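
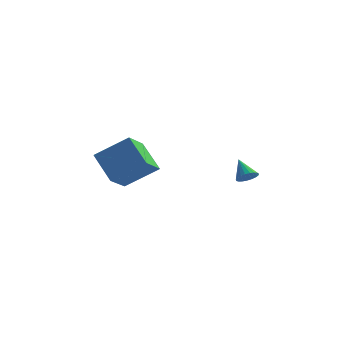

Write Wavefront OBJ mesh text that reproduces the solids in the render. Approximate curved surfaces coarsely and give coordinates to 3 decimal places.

v 2.328 -1.404 2.131
v 2.563 -1.739 2.527
v 1.692 -0.836 2.989
v 2.716 -1.558 2.519
v 2.8 -1.349 2.444
v 2.804 -1.151 2.315
v 2.725 -0.996 2.154
v 2.577 -0.912 1.989
v 2.386 -0.913 1.848
v 2.185 -0.999 1.756
v 2.009 -1.155 1.73
v 1.888 -1.354 1.772
v 1.842 -1.562 1.876
v 1.881 -1.743 2.025
v 1.997 -1.865 2.192
v 2.17 -1.907 2.348
v 2.371 -1.863 2.466
v -4.974 -0.767 2.026
v -5.063 -2.253 2.887
v -3.392 -0.194 3.179
v -3.481 -1.68 4.04
v -3.779 -1.56 0.78
v -3.868 -3.046 1.641
v -2.197 -0.987 1.933
v -2.286 -2.473 2.794
f 2 1 4
f 2 4 3
f 4 1 5
f 4 5 3
f 5 1 6
f 5 6 3
f 6 1 7
f 6 7 3
f 7 1 8
f 7 8 3
f 8 1 9
f 8 9 3
f 9 1 10
f 9 10 3
f 10 1 11
f 10 11 3
f 11 1 12
f 11 12 3
f 12 1 13
f 12 13 3
f 13 1 14
f 13 14 3
f 14 1 15
f 14 15 3
f 15 1 16
f 15 16 3
f 16 1 17
f 16 17 3
f 17 1 2
f 17 2 3
f 19 21 18
f 22 19 18
f 18 21 20
f 20 22 18
f 19 25 21
f 23 19 22
f 23 25 19
f 21 25 20
f 24 22 20
f 20 25 24
f 24 23 22
f 25 23 24



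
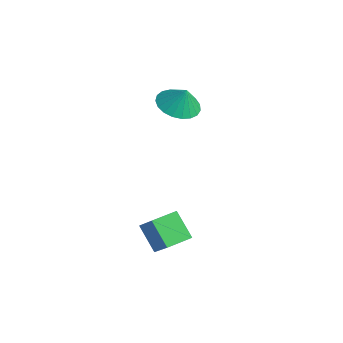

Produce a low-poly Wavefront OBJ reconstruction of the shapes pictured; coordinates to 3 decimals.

v 1.521 -3.673 -0.495
v 2.658 -3.75 0.614
v 1.486 -2.559 -0.382
v 2.623 -2.636 0.727
v 2.477 -3.544 -1.467
v 3.614 -3.621 -0.358
v 2.442 -2.43 -1.354
v 3.579 -2.507 -0.245
v -2.113 0.169 3.12
v -1.588 0.916 2.792
v -1.747 0.351 4.12
v -1.937 1.094 2.888
v -2.317 1.113 3.023
v -2.661 0.968 3.176
v -2.91 0.685 3.319
v -3.022 0.313 3.427
v -2.977 -0.084 3.483
v -2.782 -0.437 3.475
v -2.472 -0.685 3.407
v -2.099 -0.786 3.288
v -1.73 -0.721 3.141
v -1.426 -0.503 2.99
v -1.241 -0.168 2.862
v -1.207 0.225 2.778
v -1.33 0.609 2.753
f 2 4 1
f 5 2 1
f 1 4 3
f 3 5 1
f 2 8 4
f 6 2 5
f 6 8 2
f 4 8 3
f 7 5 3
f 3 8 7
f 7 6 5
f 8 6 7
f 10 9 12
f 10 12 11
f 12 9 13
f 12 13 11
f 13 9 14
f 13 14 11
f 14 9 15
f 14 15 11
f 15 9 16
f 15 16 11
f 16 9 17
f 16 17 11
f 17 9 18
f 17 18 11
f 18 9 19
f 18 19 11
f 19 9 20
f 19 20 11
f 20 9 21
f 20 21 11
f 21 9 22
f 21 22 11
f 22 9 23
f 22 23 11
f 23 9 24
f 23 24 11
f 24 9 25
f 24 25 11
f 25 9 10
f 25 10 11



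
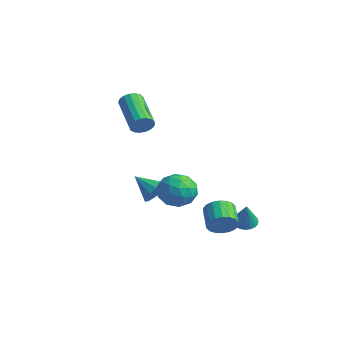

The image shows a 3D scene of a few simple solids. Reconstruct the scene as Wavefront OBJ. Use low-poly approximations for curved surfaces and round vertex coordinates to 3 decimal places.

v -2.35 -0.174 1.289
v -2.026 0.17 1.721
v -3.906 0.858 2.583
v -4.23 0.514 2.151
v -2.063 0.363 1.486
v -3.943 1.051 2.348
v -2.166 0.433 1.206
v -4.046 1.121 2.068
v -2.31 0.364 0.945
v -4.191 1.053 1.807
v -2.464 0.172 0.763
v -4.345 0.86 1.625
v -2.592 -0.099 0.701
v -4.472 0.589 1.563
v -2.664 -0.388 0.774
v -4.544 0.3 1.636
v -2.664 -0.628 0.965
v -4.545 0.061 1.827
v -2.593 -0.763 1.23
v -4.473 -0.075 2.092
v -2.465 -0.764 1.508
v -4.345 -0.076 2.371
v -2.311 -0.63 1.737
v -4.192 0.058 2.599
v -2.166 -0.391 1.862
v -4.047 0.297 2.725
v -2.063 -0.102 1.857
v -3.944 0.586 2.719
v 1.851 2.862 -4.496
v 2.428 2.756 -4.754
v 2.389 2.498 -3.144
v 2.444 2.999 -4.695
v 2.37 3.22 -4.606
v 2.217 3.387 -4.5
v 2.009 3.474 -4.394
v 1.776 3.468 -4.303
v 1.555 3.369 -4.242
v 1.379 3.194 -4.219
v 1.275 2.967 -4.239
v 1.258 2.725 -4.297
v 1.332 2.504 -4.386
v 1.485 2.337 -4.492
v 1.694 2.25 -4.598
v 1.926 2.256 -4.689
v 2.147 2.355 -4.75
v 2.323 2.53 -4.773
v 1.588 -1.101 -1.393
v 2.088 -0.625 -0.642
v 2.452 -2.475 -1.098
v 2.952 -1.999 -0.347
v 1.962 -2.221 -0.241
v 1.428 -1.371 -0.423
v 3.112 -1.729 -1.317
v 2.578 -0.879 -1.499
v 3.03 -1.013 -0.595
v 2.319 -1.317 0.07
v 2.221 -1.783 -1.81
v 1.51 -2.087 -1.145
v 1.762 -0.742 -1.044
v 2.778 -2.358 -0.696
v 2.196 -2.488 -0.634
v 2.49 -2.208 -0.192
v 1.374 -1.181 -0.915
v 1.668 -0.901 -0.473
v 1.594 -1.839 -0.237
v 2.872 -2.199 -1.267
v 3.166 -1.919 -0.825
v 2.05 -0.892 -1.548
v 2.344 -0.612 -1.106
v 2.946 -1.261 -1.503
v 2.609 -0.691 -0.574
v 3.117 -1.499 -0.401
v 3.211 -1.339 -0.971
v 2.897 -0.84 -1.078
v 2.191 -0.869 -0.183
v 2.699 -1.677 -0.01
v 2.118 -1.807 0.053
v 1.804 -1.308 -0.055
v 2.745 -1.098 -0.156
v 1.841 -1.423 -1.73
v 2.349 -2.231 -1.557
v 2.736 -1.792 -1.685
v 2.422 -1.293 -1.793
v 1.423 -1.601 -1.339
v 1.931 -2.409 -1.166
v 1.643 -2.26 -0.662
v 1.329 -1.761 -0.769
v 1.795 -2.002 -1.584
v 3.009 0.543 -3.522
v 3.412 0.652 -2.864
v 2.435 1.225 -2.359
v 2.031 1.117 -3.018
v 3.485 0.938 -3.047
v 2.508 1.511 -2.543
v 3.464 1.145 -3.325
v 2.487 1.718 -2.82
v 3.352 1.234 -3.641
v 2.375 1.807 -3.137
v 3.172 1.185 -3.934
v 2.195 1.758 -3.43
v 2.96 1.01 -4.146
v 1.983 1.583 -3.641
v 2.758 0.742 -4.234
v 1.781 1.315 -3.729
v 2.605 0.435 -4.181
v 1.628 1.008 -3.676
v 2.532 0.149 -3.997
v 1.555 0.722 -3.493
v 2.553 -0.058 -3.72
v 1.576 0.515 -3.215
v 2.665 -0.147 -3.403
v 1.688 0.426 -2.899
v 2.845 -0.098 -3.11
v 1.868 0.475 -2.606
v 3.057 0.077 -2.899
v 2.08 0.65 -2.394
v 3.259 0.345 -2.811
v 2.282 0.918 -2.306
v -0.111 -1.002 -2.133
v 0.332 -1.288 -1.572
v -1.289 -1.398 -1.407
v 0.241 -0.832 -1.47
v 0.016 -0.441 -1.621
v -0.257 -0.264 -1.968
v -0.475 -0.369 -2.378
v -0.553 -0.715 -2.695
v -0.463 -1.171 -2.797
v -0.238 -1.562 -2.645
v 0.036 -1.739 -2.298
v 0.253 -1.634 -1.888
f 2 1 5
f 2 5 3
f 3 5 6
f 3 6 4
f 5 1 7
f 5 7 6
f 6 7 8
f 6 8 4
f 7 1 9
f 7 9 8
f 8 9 10
f 8 10 4
f 9 1 11
f 9 11 10
f 10 11 12
f 10 12 4
f 11 1 13
f 11 13 12
f 12 13 14
f 12 14 4
f 13 1 15
f 13 15 14
f 14 15 16
f 14 16 4
f 15 1 17
f 15 17 16
f 16 17 18
f 16 18 4
f 17 1 19
f 17 19 18
f 18 19 20
f 18 20 4
f 19 1 21
f 19 21 20
f 20 21 22
f 20 22 4
f 21 1 23
f 21 23 22
f 22 23 24
f 22 24 4
f 23 1 25
f 23 25 24
f 24 25 26
f 24 26 4
f 25 1 27
f 25 27 26
f 26 27 28
f 26 28 4
f 27 1 2
f 27 2 28
f 28 2 3
f 28 3 4
f 30 29 32
f 30 32 31
f 32 29 33
f 32 33 31
f 33 29 34
f 33 34 31
f 34 29 35
f 34 35 31
f 35 29 36
f 35 36 31
f 36 29 37
f 36 37 31
f 37 29 38
f 37 38 31
f 38 29 39
f 38 39 31
f 39 29 40
f 39 40 31
f 40 29 41
f 40 41 31
f 41 29 42
f 41 42 31
f 42 29 43
f 42 43 31
f 43 29 44
f 43 44 31
f 44 29 45
f 44 45 31
f 45 29 46
f 45 46 31
f 46 29 30
f 46 30 31
f 47 84 63
f 84 58 87
f 63 87 52
f 84 87 63
f 47 63 59
f 63 52 64
f 59 64 48
f 63 64 59
f 47 59 68
f 59 48 69
f 68 69 54
f 59 69 68
f 47 68 80
f 68 54 83
f 80 83 57
f 68 83 80
f 47 80 84
f 80 57 88
f 84 88 58
f 80 88 84
f 48 64 75
f 64 52 78
f 75 78 56
f 64 78 75
f 52 87 65
f 87 58 86
f 65 86 51
f 87 86 65
f 58 88 85
f 88 57 81
f 85 81 49
f 88 81 85
f 57 83 82
f 83 54 70
f 82 70 53
f 83 70 82
f 54 69 74
f 69 48 71
f 74 71 55
f 69 71 74
f 50 76 62
f 76 56 77
f 62 77 51
f 76 77 62
f 50 62 60
f 62 51 61
f 60 61 49
f 62 61 60
f 50 60 67
f 60 49 66
f 67 66 53
f 60 66 67
f 50 67 72
f 67 53 73
f 72 73 55
f 67 73 72
f 50 72 76
f 72 55 79
f 76 79 56
f 72 79 76
f 51 77 65
f 77 56 78
f 65 78 52
f 77 78 65
f 49 61 85
f 61 51 86
f 85 86 58
f 61 86 85
f 53 66 82
f 66 49 81
f 82 81 57
f 66 81 82
f 55 73 74
f 73 53 70
f 74 70 54
f 73 70 74
f 56 79 75
f 79 55 71
f 75 71 48
f 79 71 75
f 90 89 93
f 90 93 91
f 91 93 94
f 91 94 92
f 93 89 95
f 93 95 94
f 94 95 96
f 94 96 92
f 95 89 97
f 95 97 96
f 96 97 98
f 96 98 92
f 97 89 99
f 97 99 98
f 98 99 100
f 98 100 92
f 99 89 101
f 99 101 100
f 100 101 102
f 100 102 92
f 101 89 103
f 101 103 102
f 102 103 104
f 102 104 92
f 103 89 105
f 103 105 104
f 104 105 106
f 104 106 92
f 105 89 107
f 105 107 106
f 106 107 108
f 106 108 92
f 107 89 109
f 107 109 108
f 108 109 110
f 108 110 92
f 109 89 111
f 109 111 110
f 110 111 112
f 110 112 92
f 111 89 113
f 111 113 112
f 112 113 114
f 112 114 92
f 113 89 115
f 113 115 114
f 114 115 116
f 114 116 92
f 115 89 117
f 115 117 116
f 116 117 118
f 116 118 92
f 117 89 90
f 117 90 118
f 118 90 91
f 118 91 92
f 120 119 122
f 120 122 121
f 122 119 123
f 122 123 121
f 123 119 124
f 123 124 121
f 124 119 125
f 124 125 121
f 125 119 126
f 125 126 121
f 126 119 127
f 126 127 121
f 127 119 128
f 127 128 121
f 128 119 129
f 128 129 121
f 129 119 130
f 129 130 121
f 130 119 120
f 130 120 121



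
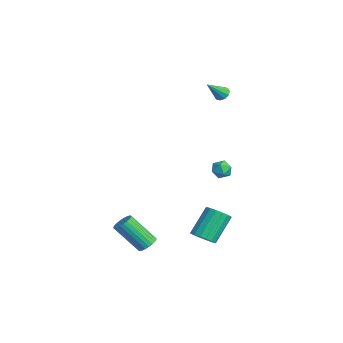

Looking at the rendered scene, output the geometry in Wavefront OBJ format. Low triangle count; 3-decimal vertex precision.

v -3.385 3.834 3.274
v -3.119 4.202 3.548
v -3.015 2.786 4.326
v -3.428 4.2 3.655
v -3.721 4.059 3.617
v -3.886 3.831 3.448
v -3.859 3.605 3.213
v -3.651 3.466 3.001
v -3.341 3.468 2.894
v -3.048 3.609 2.932
v -2.884 3.837 3.101
v -2.911 4.063 3.336
v 3.742 1.812 0.612
v 4.033 1.339 0.955
v 2.807 1.521 1.005
v 3.098 1.048 1.348
v 3.197 1.673 1.505
v 3.775 1.853 1.262
v 3.065 1.007 0.698
v 3.643 1.187 0.455
v 3.614 0.842 1.008
v 3.696 1.254 1.506
v 3.144 1.606 0.454
v 3.226 2.018 0.952
v 2.908 -2.582 -4.449
v 3.44 -2.473 -4.129
v 2.724 -3.67 -2.532
v 2.192 -3.778 -2.851
v 3.299 -2.287 -4.052
v 2.583 -3.483 -2.455
v 3.099 -2.145 -4.036
v 2.383 -3.342 -2.439
v 2.869 -2.07 -4.083
v 2.154 -3.267 -2.486
v 2.646 -2.073 -4.185
v 1.93 -3.269 -2.588
v 2.462 -2.153 -4.327
v 1.747 -3.35 -2.73
v 2.346 -2.299 -4.488
v 1.631 -3.495 -2.891
v 2.316 -2.487 -4.643
v 1.6 -3.684 -3.046
v 2.376 -2.69 -4.768
v 1.66 -3.887 -3.171
v 2.517 -2.877 -4.845
v 1.801 -4.073 -3.248
v 2.717 -3.018 -4.861
v 2.001 -4.215 -3.264
v 2.946 -3.093 -4.814
v 2.231 -4.29 -3.217
v 3.17 -3.091 -4.712
v 2.454 -4.287 -3.115
v 3.353 -3.01 -4.57
v 2.638 -4.207 -2.973
v 3.469 -2.865 -4.409
v 2.754 -4.061 -2.812
v 3.5 -2.676 -4.254
v 2.784 -3.873 -2.657
v 3.097 0.508 -4.411
v 3.607 0.177 -3.923
v 2.933 1.32 -2.441
v 2.423 1.652 -2.929
v 3.794 0.468 -4.063
v 3.119 1.611 -2.58
v 3.821 0.769 -4.283
v 3.147 1.912 -2.8
v 3.683 1.01 -4.532
v 3.008 2.153 -3.049
v 3.41 1.136 -4.753
v 2.735 2.279 -3.27
v 3.066 1.119 -4.896
v 2.391 2.262 -3.414
v 2.729 0.961 -4.928
v 2.054 2.104 -3.446
v 2.476 0.7 -4.842
v 1.801 1.843 -3.359
v 2.366 0.395 -4.657
v 1.691 1.538 -3.174
v 2.423 0.116 -4.416
v 1.748 1.259 -2.933
v 2.635 -0.073 -4.173
v 1.96 1.07 -2.691
v 2.953 -0.129 -3.986
v 2.278 1.014 -2.503
v 3.304 -0.039 -3.895
v 2.629 1.104 -2.413
f 2 1 4
f 2 4 3
f 4 1 5
f 4 5 3
f 5 1 6
f 5 6 3
f 6 1 7
f 6 7 3
f 7 1 8
f 7 8 3
f 8 1 9
f 8 9 3
f 9 1 10
f 9 10 3
f 10 1 11
f 10 11 3
f 11 1 12
f 11 12 3
f 12 1 2
f 12 2 3
f 13 24 18
f 13 18 14
f 13 14 20
f 13 20 23
f 13 23 24
f 14 18 22
f 18 24 17
f 24 23 15
f 23 20 19
f 20 14 21
f 16 22 17
f 16 17 15
f 16 15 19
f 16 19 21
f 16 21 22
f 17 22 18
f 15 17 24
f 19 15 23
f 21 19 20
f 22 21 14
f 26 25 29
f 26 29 27
f 27 29 30
f 27 30 28
f 29 25 31
f 29 31 30
f 30 31 32
f 30 32 28
f 31 25 33
f 31 33 32
f 32 33 34
f 32 34 28
f 33 25 35
f 33 35 34
f 34 35 36
f 34 36 28
f 35 25 37
f 35 37 36
f 36 37 38
f 36 38 28
f 37 25 39
f 37 39 38
f 38 39 40
f 38 40 28
f 39 25 41
f 39 41 40
f 40 41 42
f 40 42 28
f 41 25 43
f 41 43 42
f 42 43 44
f 42 44 28
f 43 25 45
f 43 45 44
f 44 45 46
f 44 46 28
f 45 25 47
f 45 47 46
f 46 47 48
f 46 48 28
f 47 25 49
f 47 49 48
f 48 49 50
f 48 50 28
f 49 25 51
f 49 51 50
f 50 51 52
f 50 52 28
f 51 25 53
f 51 53 52
f 52 53 54
f 52 54 28
f 53 25 55
f 53 55 54
f 54 55 56
f 54 56 28
f 55 25 57
f 55 57 56
f 56 57 58
f 56 58 28
f 57 25 26
f 57 26 58
f 58 26 27
f 58 27 28
f 60 59 63
f 60 63 61
f 61 63 64
f 61 64 62
f 63 59 65
f 63 65 64
f 64 65 66
f 64 66 62
f 65 59 67
f 65 67 66
f 66 67 68
f 66 68 62
f 67 59 69
f 67 69 68
f 68 69 70
f 68 70 62
f 69 59 71
f 69 71 70
f 70 71 72
f 70 72 62
f 71 59 73
f 71 73 72
f 72 73 74
f 72 74 62
f 73 59 75
f 73 75 74
f 74 75 76
f 74 76 62
f 75 59 77
f 75 77 76
f 76 77 78
f 76 78 62
f 77 59 79
f 77 79 78
f 78 79 80
f 78 80 62
f 79 59 81
f 79 81 80
f 80 81 82
f 80 82 62
f 81 59 83
f 81 83 82
f 82 83 84
f 82 84 62
f 83 59 85
f 83 85 84
f 84 85 86
f 84 86 62
f 85 59 60
f 85 60 86
f 86 60 61
f 86 61 62



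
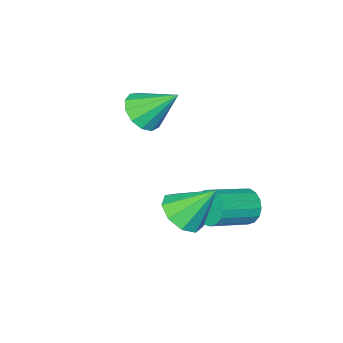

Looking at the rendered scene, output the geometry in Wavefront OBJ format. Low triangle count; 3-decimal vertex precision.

v -0.731 -0.586 -2.563
v -0.037 -0.964 -1.95
v -1.489 0.366 -1.117
v 0.185 -0.377 -2.22
v -0.021 0.113 -2.651
v -0.56 0.275 -3.041
v -1.178 0.035 -3.207
v -1.587 -0.497 -3.071
v -1.595 -1.07 -2.698
v -1.199 -1.417 -2.262
v -0.584 -1.375 -1.966
v -2.409 -4.567 -0.066
v -1.584 -4.623 0.422
v -3.091 -3.353 1.226
v -1.526 -4.216 0.07
v -1.748 -3.921 -0.325
v -2.18 -3.831 -0.638
v -2.685 -3.975 -0.769
v -3.102 -4.307 -0.677
v -3.299 -4.722 -0.391
v -3.213 -5.087 -0.002
v -2.872 -5.288 0.367
v -2.384 -5.26 0.598
v -1.904 -5.012 0.619
v -4.138 -0.663 -4.265
v -3.797 -0.264 -4.895
v -2.082 -0.578 -4.165
v -2.422 -0.977 -3.535
v -3.859 0.017 -4.628
v -2.143 -0.297 -3.898
v -3.985 0.143 -4.278
v -2.269 -0.172 -3.548
v -4.145 0.083 -3.925
v -2.43 -0.231 -3.195
v -4.305 -0.147 -3.65
v -2.589 -0.461 -2.92
v -4.425 -0.495 -3.515
v -2.71 -0.81 -2.786
v -4.48 -0.882 -3.553
v -2.765 -1.196 -2.824
v -4.457 -1.219 -3.753
v -2.742 -1.533 -3.024
v -4.36 -1.428 -4.071
v -2.645 -1.742 -3.342
v -4.212 -1.462 -4.433
v -2.497 -1.776 -3.704
v -4.047 -1.313 -4.756
v -2.332 -1.627 -4.027
v -3.903 -1.015 -4.967
v -2.188 -1.329 -4.238
v -3.813 -0.636 -5.017
v -2.098 -0.95 -4.288
f 2 1 4
f 2 4 3
f 4 1 5
f 4 5 3
f 5 1 6
f 5 6 3
f 6 1 7
f 6 7 3
f 7 1 8
f 7 8 3
f 8 1 9
f 8 9 3
f 9 1 10
f 9 10 3
f 10 1 11
f 10 11 3
f 11 1 2
f 11 2 3
f 13 12 15
f 13 15 14
f 15 12 16
f 15 16 14
f 16 12 17
f 16 17 14
f 17 12 18
f 17 18 14
f 18 12 19
f 18 19 14
f 19 12 20
f 19 20 14
f 20 12 21
f 20 21 14
f 21 12 22
f 21 22 14
f 22 12 23
f 22 23 14
f 23 12 24
f 23 24 14
f 24 12 13
f 24 13 14
f 26 25 29
f 26 29 27
f 27 29 30
f 27 30 28
f 29 25 31
f 29 31 30
f 30 31 32
f 30 32 28
f 31 25 33
f 31 33 32
f 32 33 34
f 32 34 28
f 33 25 35
f 33 35 34
f 34 35 36
f 34 36 28
f 35 25 37
f 35 37 36
f 36 37 38
f 36 38 28
f 37 25 39
f 37 39 38
f 38 39 40
f 38 40 28
f 39 25 41
f 39 41 40
f 40 41 42
f 40 42 28
f 41 25 43
f 41 43 42
f 42 43 44
f 42 44 28
f 43 25 45
f 43 45 44
f 44 45 46
f 44 46 28
f 45 25 47
f 45 47 46
f 46 47 48
f 46 48 28
f 47 25 49
f 47 49 48
f 48 49 50
f 48 50 28
f 49 25 51
f 49 51 50
f 50 51 52
f 50 52 28
f 51 25 26
f 51 26 52
f 52 26 27
f 52 27 28



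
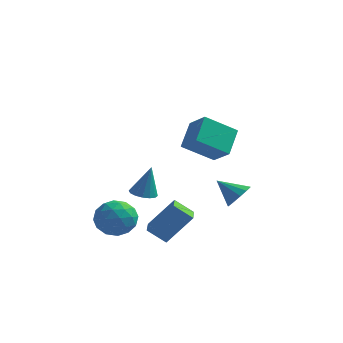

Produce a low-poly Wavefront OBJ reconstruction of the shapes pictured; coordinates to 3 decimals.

v 1.316 -2.357 -3.526
v 0.385 -2.591 -2.757
v 0.851 -1.103 -3.707
v -0.08 -1.336 -2.938
v 2.46 -1.704 -1.942
v 1.529 -1.937 -1.173
v 1.995 -0.449 -2.123
v 1.064 -0.683 -1.354
v 3.12 3.025 -2.267
v 3.646 3.16 -1.587
v 1.9 2.975 -1.313
v 3.506 3.603 -1.743
v 3.243 3.862 -2.066
v 2.941 3.856 -2.452
v 2.697 3.585 -2.78
v 2.586 3.137 -2.945
v 2.646 2.653 -2.894
v 2.856 2.287 -2.644
v 3.15 2.155 -2.275
v 3.434 2.3 -1.903
v 3.619 2.674 -1.646
v 3.049 -0.477 1.609
v 1.688 -1.405 2.654
v 2.995 0.835 2.704
v 1.635 -0.092 3.749
v 4.065 -1.088 2.391
v 2.705 -2.015 3.436
v 4.012 0.225 3.486
v 2.651 -0.703 4.531
v -1.782 2.069 -2.44
v -1.307 2.641 -2.601
v -1.398 2.271 -0.6
v -1.658 2.811 -2.547
v -2.041 2.783 -2.464
v -2.355 2.564 -2.375
v -2.515 2.212 -2.303
v -2.479 1.822 -2.267
v -2.256 1.498 -2.278
v -1.906 1.327 -2.333
v -1.522 1.355 -2.416
v -1.208 1.575 -2.505
v -1.048 1.927 -2.577
v -1.084 2.317 -2.612
v -1.258 -0.787 -3.404
v -0.621 -1.676 -2.94
v -2.819 -1.424 -2.48
v -2.182 -2.313 -2.016
v -1.981 -1.194 -1.67
v -1.016 -0.801 -2.24
v -2.424 -2.299 -3.18
v -1.459 -1.906 -3.75
v -1.341 -2.611 -2.801
v -1.068 -1.928 -1.868
v -2.372 -1.172 -3.552
v -2.099 -0.489 -2.619
v -0.802 -1.176 -3.253
v -2.638 -1.924 -2.167
v -2.52 -1.267 -1.963
v -2.145 -1.79 -1.691
v -1.035 -0.661 -2.842
v -0.66 -1.184 -2.569
v -1.46 -0.901 -1.823
v -2.78 -1.916 -2.851
v -2.405 -2.439 -2.578
v -1.295 -1.31 -3.729
v -0.92 -1.833 -3.457
v -1.98 -2.199 -3.597
v -0.851 -2.248 -2.899
v -1.769 -2.622 -2.356
v -1.911 -2.614 -3.04
v -1.344 -2.382 -3.375
v -0.691 -1.846 -2.35
v -1.608 -2.221 -1.807
v -1.49 -1.563 -1.604
v -0.923 -1.332 -1.939
v -1.114 -2.396 -2.269
v -1.832 -0.879 -3.613
v -2.749 -1.254 -3.07
v -2.517 -1.768 -3.481
v -1.95 -1.537 -3.816
v -1.671 -0.478 -3.064
v -2.589 -0.852 -2.521
v -2.096 -0.718 -2.045
v -1.529 -0.486 -2.38
v -2.326 -0.704 -3.151
f 2 4 1
f 5 2 1
f 1 4 3
f 3 5 1
f 2 8 4
f 6 2 5
f 6 8 2
f 4 8 3
f 7 5 3
f 3 8 7
f 7 6 5
f 8 6 7
f 10 9 12
f 10 12 11
f 12 9 13
f 12 13 11
f 13 9 14
f 13 14 11
f 14 9 15
f 14 15 11
f 15 9 16
f 15 16 11
f 16 9 17
f 16 17 11
f 17 9 18
f 17 18 11
f 18 9 19
f 18 19 11
f 19 9 20
f 19 20 11
f 20 9 21
f 20 21 11
f 21 9 10
f 21 10 11
f 23 25 22
f 26 23 22
f 22 25 24
f 24 26 22
f 23 29 25
f 27 23 26
f 27 29 23
f 25 29 24
f 28 26 24
f 24 29 28
f 28 27 26
f 29 27 28
f 31 30 33
f 31 33 32
f 33 30 34
f 33 34 32
f 34 30 35
f 34 35 32
f 35 30 36
f 35 36 32
f 36 30 37
f 36 37 32
f 37 30 38
f 37 38 32
f 38 30 39
f 38 39 32
f 39 30 40
f 39 40 32
f 40 30 41
f 40 41 32
f 41 30 42
f 41 42 32
f 42 30 43
f 42 43 32
f 43 30 31
f 43 31 32
f 44 81 60
f 81 55 84
f 60 84 49
f 81 84 60
f 44 60 56
f 60 49 61
f 56 61 45
f 60 61 56
f 44 56 65
f 56 45 66
f 65 66 51
f 56 66 65
f 44 65 77
f 65 51 80
f 77 80 54
f 65 80 77
f 44 77 81
f 77 54 85
f 81 85 55
f 77 85 81
f 45 61 72
f 61 49 75
f 72 75 53
f 61 75 72
f 49 84 62
f 84 55 83
f 62 83 48
f 84 83 62
f 55 85 82
f 85 54 78
f 82 78 46
f 85 78 82
f 54 80 79
f 80 51 67
f 79 67 50
f 80 67 79
f 51 66 71
f 66 45 68
f 71 68 52
f 66 68 71
f 47 73 59
f 73 53 74
f 59 74 48
f 73 74 59
f 47 59 57
f 59 48 58
f 57 58 46
f 59 58 57
f 47 57 64
f 57 46 63
f 64 63 50
f 57 63 64
f 47 64 69
f 64 50 70
f 69 70 52
f 64 70 69
f 47 69 73
f 69 52 76
f 73 76 53
f 69 76 73
f 48 74 62
f 74 53 75
f 62 75 49
f 74 75 62
f 46 58 82
f 58 48 83
f 82 83 55
f 58 83 82
f 50 63 79
f 63 46 78
f 79 78 54
f 63 78 79
f 52 70 71
f 70 50 67
f 71 67 51
f 70 67 71
f 53 76 72
f 76 52 68
f 72 68 45
f 76 68 72



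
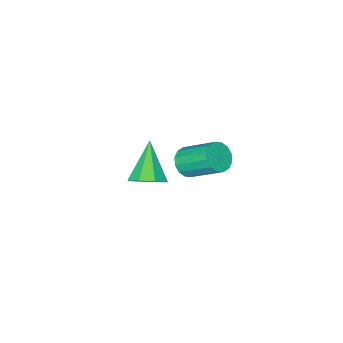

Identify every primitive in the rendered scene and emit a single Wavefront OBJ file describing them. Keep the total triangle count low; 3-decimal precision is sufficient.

v 3.992 1.464 1.11
v 4.469 1.261 1.565
v 4.025 2.593 2.625
v 3.548 2.796 2.17
v 4.639 1.489 1.349
v 4.195 2.822 2.409
v 4.635 1.711 1.069
v 4.191 3.043 2.129
v 4.459 1.866 0.8
v 4.015 3.199 1.86
v 4.158 1.914 0.614
v 3.713 3.246 1.674
v 3.812 1.841 0.561
v 3.368 3.173 1.621
v 3.515 1.667 0.655
v 3.071 2.999 1.715
v 3.345 1.438 0.871
v 2.901 2.771 1.931
v 3.349 1.217 1.151
v 2.905 2.549 2.211
v 3.525 1.061 1.42
v 3.081 2.394 2.48
v 3.827 1.014 1.606
v 3.382 2.346 2.666
v 4.172 1.087 1.659
v 3.728 2.419 2.719
v 3.215 -1.958 -3.33
v 3.658 -2.679 -3.571
v 2.225 -3.022 -1.97
v 3.968 -2.338 -3.08
v 3.836 -1.775 -2.735
v 3.34 -1.319 -2.739
v 2.771 -1.238 -3.09
v 2.461 -1.579 -3.581
v 2.593 -2.142 -3.926
v 3.089 -2.598 -3.921
f 2 1 5
f 2 5 3
f 3 5 6
f 3 6 4
f 5 1 7
f 5 7 6
f 6 7 8
f 6 8 4
f 7 1 9
f 7 9 8
f 8 9 10
f 8 10 4
f 9 1 11
f 9 11 10
f 10 11 12
f 10 12 4
f 11 1 13
f 11 13 12
f 12 13 14
f 12 14 4
f 13 1 15
f 13 15 14
f 14 15 16
f 14 16 4
f 15 1 17
f 15 17 16
f 16 17 18
f 16 18 4
f 17 1 19
f 17 19 18
f 18 19 20
f 18 20 4
f 19 1 21
f 19 21 20
f 20 21 22
f 20 22 4
f 21 1 23
f 21 23 22
f 22 23 24
f 22 24 4
f 23 1 25
f 23 25 24
f 24 25 26
f 24 26 4
f 25 1 2
f 25 2 26
f 26 2 3
f 26 3 4
f 28 27 30
f 28 30 29
f 30 27 31
f 30 31 29
f 31 27 32
f 31 32 29
f 32 27 33
f 32 33 29
f 33 27 34
f 33 34 29
f 34 27 35
f 34 35 29
f 35 27 36
f 35 36 29
f 36 27 28
f 36 28 29



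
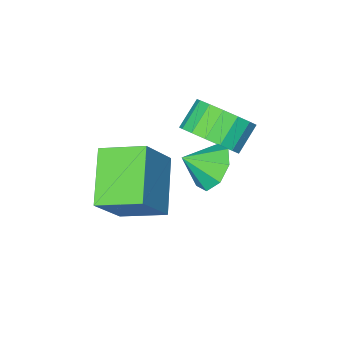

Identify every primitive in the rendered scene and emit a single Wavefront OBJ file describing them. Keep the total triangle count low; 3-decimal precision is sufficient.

v 1.628 2.336 0.091
v 2.253 2.37 0.779
v 1.498 2.158 1.476
v 0.872 2.124 0.789
v 2.107 2.789 0.747
v 1.351 2.577 1.445
v 1.851 3.104 0.565
v 1.095 2.893 1.263
v 1.543 3.243 0.275
v 0.788 3.032 0.973
v 1.256 3.175 -0.058
v 0.5 2.963 0.64
v 1.053 2.914 -0.356
v 0.297 2.703 0.342
v 0.982 2.521 -0.552
v 0.226 2.309 0.146
v 1.059 2.085 -0.601
v 0.304 1.874 0.097
v 1.266 1.707 -0.491
v 0.511 1.495 0.207
v 1.557 1.473 -0.248
v 0.801 1.261 0.45
v 1.863 1.436 0.073
v 1.107 1.225 0.771
v 2.116 1.606 0.398
v 1.36 1.394 1.096
v 2.256 1.943 0.653
v 1.501 1.731 1.35
v 1.893 0.909 -1.614
v 2.946 1.216 -0.264
v 2.899 2.149 -2.681
v 3.952 2.456 -1.33
v 2.768 -0.176 -2.05
v 3.821 0.131 -0.699
v 3.774 1.064 -3.116
v 4.827 1.371 -1.766
v 2.402 3.493 0.204
v 2.839 3.377 -0.444
v 3.158 3.147 0.776
v 2.915 3.929 -0.21
v 2.691 4.226 0.266
v 2.297 4.094 0.706
v 1.965 3.61 0.851
v 1.889 3.058 0.617
v 2.113 2.761 0.141
v 2.507 2.893 -0.299
f 2 1 5
f 2 5 3
f 3 5 6
f 3 6 4
f 5 1 7
f 5 7 6
f 6 7 8
f 6 8 4
f 7 1 9
f 7 9 8
f 8 9 10
f 8 10 4
f 9 1 11
f 9 11 10
f 10 11 12
f 10 12 4
f 11 1 13
f 11 13 12
f 12 13 14
f 12 14 4
f 13 1 15
f 13 15 14
f 14 15 16
f 14 16 4
f 15 1 17
f 15 17 16
f 16 17 18
f 16 18 4
f 17 1 19
f 17 19 18
f 18 19 20
f 18 20 4
f 19 1 21
f 19 21 20
f 20 21 22
f 20 22 4
f 21 1 23
f 21 23 22
f 22 23 24
f 22 24 4
f 23 1 25
f 23 25 24
f 24 25 26
f 24 26 4
f 25 1 27
f 25 27 26
f 26 27 28
f 26 28 4
f 27 1 2
f 27 2 28
f 28 2 3
f 28 3 4
f 30 32 29
f 33 30 29
f 29 32 31
f 31 33 29
f 30 36 32
f 34 30 33
f 34 36 30
f 32 36 31
f 35 33 31
f 31 36 35
f 35 34 33
f 36 34 35
f 38 37 40
f 38 40 39
f 40 37 41
f 40 41 39
f 41 37 42
f 41 42 39
f 42 37 43
f 42 43 39
f 43 37 44
f 43 44 39
f 44 37 45
f 44 45 39
f 45 37 46
f 45 46 39
f 46 37 38
f 46 38 39



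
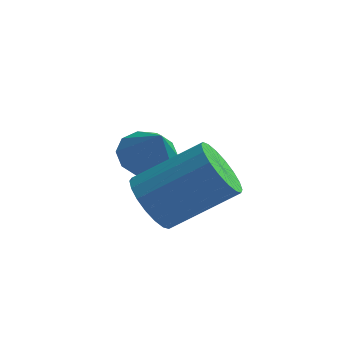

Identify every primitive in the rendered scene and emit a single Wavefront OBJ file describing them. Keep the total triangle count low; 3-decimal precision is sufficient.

v 0.343 3.524 -1.108
v 1.058 3.404 -1.512
v 0.897 2.936 0.048
v 1.078 3.865 -1.287
v 0.817 4.195 -0.994
v 0.375 4.269 -0.745
v -0.079 4.058 -0.634
v -0.372 3.643 -0.704
v -0.392 3.183 -0.929
v -0.131 2.852 -1.222
v 0.311 2.778 -1.471
v 0.765 2.989 -1.582
v 1.196 0.955 -1.128
v 1.709 0.312 -1.469
v 3.317 0.983 -0.313
v 2.804 1.625 0.028
v 1.765 0.613 -1.721
v 3.373 1.283 -0.565
v 1.709 0.981 -1.855
v 3.316 1.651 -0.7
v 1.55 1.344 -1.846
v 3.158 2.014 -0.69
v 1.322 1.63 -1.694
v 2.929 2.3 -0.538
v 1.069 1.782 -1.43
v 2.676 2.452 -0.274
v 0.841 1.771 -1.107
v 2.448 2.441 0.049
v 0.683 1.597 -0.787
v 2.291 2.268 0.369
v 0.627 1.297 -0.535
v 2.235 1.967 0.621
v 0.684 0.929 -0.4
v 2.291 1.599 0.755
v 0.842 0.566 -0.41
v 2.45 1.236 0.746
v 1.071 0.28 -0.562
v 2.678 0.95 0.594
v 1.324 0.128 -0.826
v 2.931 0.798 0.33
v 1.552 0.139 -1.149
v 3.159 0.809 0.007
f 2 1 4
f 2 4 3
f 4 1 5
f 4 5 3
f 5 1 6
f 5 6 3
f 6 1 7
f 6 7 3
f 7 1 8
f 7 8 3
f 8 1 9
f 8 9 3
f 9 1 10
f 9 10 3
f 10 1 11
f 10 11 3
f 11 1 12
f 11 12 3
f 12 1 2
f 12 2 3
f 14 13 17
f 14 17 15
f 15 17 18
f 15 18 16
f 17 13 19
f 17 19 18
f 18 19 20
f 18 20 16
f 19 13 21
f 19 21 20
f 20 21 22
f 20 22 16
f 21 13 23
f 21 23 22
f 22 23 24
f 22 24 16
f 23 13 25
f 23 25 24
f 24 25 26
f 24 26 16
f 25 13 27
f 25 27 26
f 26 27 28
f 26 28 16
f 27 13 29
f 27 29 28
f 28 29 30
f 28 30 16
f 29 13 31
f 29 31 30
f 30 31 32
f 30 32 16
f 31 13 33
f 31 33 32
f 32 33 34
f 32 34 16
f 33 13 35
f 33 35 34
f 34 35 36
f 34 36 16
f 35 13 37
f 35 37 36
f 36 37 38
f 36 38 16
f 37 13 39
f 37 39 38
f 38 39 40
f 38 40 16
f 39 13 41
f 39 41 40
f 40 41 42
f 40 42 16
f 41 13 14
f 41 14 42
f 42 14 15
f 42 15 16



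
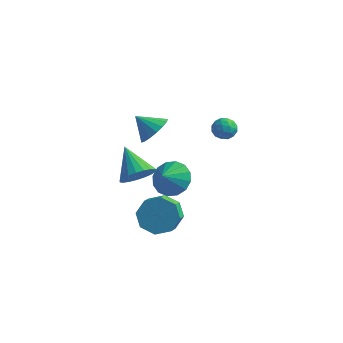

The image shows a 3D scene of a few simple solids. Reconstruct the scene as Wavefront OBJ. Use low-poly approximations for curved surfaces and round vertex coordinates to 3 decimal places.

v 1.187 1.932 -3.267
v 1.847 2.521 -2.648
v 2.093 1.558 -1.993
v 1.433 0.968 -2.613
v 1.07 2.514 -2.365
v 1.316 1.551 -1.711
v 0.362 2.166 -2.611
v 0.608 1.203 -1.957
v 0.137 1.681 -3.242
v 0.383 0.718 -2.587
v 0.527 1.342 -3.887
v 0.773 0.379 -3.232
v 1.304 1.349 -4.169
v 1.55 0.386 -3.515
v 2.012 1.697 -3.923
v 2.258 0.734 -3.269
v 2.237 2.182 -3.293
v 2.483 1.219 -2.638
v 0.632 4.216 -2.519
v 1.063 4.835 -1.773
v 0.488 3.404 -1.761
v 0.526 4.946 -1.757
v 0.017 4.861 -1.945
v -0.327 4.604 -2.287
v -0.413 4.242 -2.691
v -0.22 3.874 -3.048
v 0.202 3.597 -3.264
v 0.739 3.487 -3.28
v 1.248 3.571 -3.092
v 1.591 3.829 -2.751
v 1.678 4.19 -2.347
v 1.485 4.558 -1.989
v 4.091 3.444 2.969
v 4.436 2.908 2.831
v 3.504 2.892 3.649
v 3.849 2.356 3.511
v 4.126 2.847 3.838
v 4.489 3.189 3.417
v 3.451 2.611 3.063
v 3.814 2.953 2.642
v 4.04 2.394 2.889
v 4.458 2.539 3.368
v 3.482 3.261 3.112
v 3.9 3.406 3.591
v 4.315 3.225 2.84
v 3.625 2.575 3.64
v 3.788 2.864 3.832
v 3.991 2.549 3.751
v 4.346 3.39 3.185
v 4.549 3.075 3.104
v 4.367 3.038 3.696
v 3.391 2.725 3.376
v 3.594 2.41 3.295
v 3.949 3.251 2.729
v 4.152 2.936 2.648
v 3.573 2.762 2.784
v 4.285 2.607 2.793
v 3.94 2.283 3.193
v 3.706 2.433 2.929
v 3.919 2.634 2.682
v 4.531 2.693 3.075
v 4.185 2.368 3.475
v 4.349 2.657 3.667
v 4.562 2.858 3.42
v 4.298 2.39 3.109
v 3.755 3.432 3.005
v 3.409 3.107 3.405
v 3.378 2.942 3.06
v 3.591 3.143 2.813
v 4 3.517 3.287
v 3.655 3.193 3.687
v 4.021 3.166 3.798
v 4.234 3.367 3.551
v 3.642 3.41 3.371
v 0.345 2.908 1.92
v 0.922 2.626 2.592
v -0.625 2.832 2.72
v 0.92 3.069 2.632
v 0.787 3.476 2.51
v 0.552 3.752 2.252
v 0.27 3.835 1.918
v 0.005 3.706 1.584
v -0.182 3.394 1.327
v -0.249 2.971 1.207
v -0.179 2.533 1.249
v 0.011 2.182 1.445
v 0.277 1.997 1.75
v 0.559 2.02 2.094
v 0.792 2.247 2.398
v -0.173 2.165 -1.069
v 0.361 2.967 -1.181
v -1.367 3.115 0.029
v 0.102 2.996 -1.489
v -0.206 2.881 -1.723
v -0.507 2.642 -1.845
v -0.751 2.321 -1.832
v -0.895 1.973 -1.688
v -0.914 1.658 -1.436
v -0.805 1.431 -1.121
v -0.586 1.331 -0.797
v -0.296 1.375 -0.52
v 0.015 1.556 -0.338
v 0.294 1.842 -0.282
v 0.492 2.184 -0.363
v 0.575 2.523 -0.565
v 0.529 2.8 -0.855
f 2 1 5
f 2 5 3
f 3 5 6
f 3 6 4
f 5 1 7
f 5 7 6
f 6 7 8
f 6 8 4
f 7 1 9
f 7 9 8
f 8 9 10
f 8 10 4
f 9 1 11
f 9 11 10
f 10 11 12
f 10 12 4
f 11 1 13
f 11 13 12
f 12 13 14
f 12 14 4
f 13 1 15
f 13 15 14
f 14 15 16
f 14 16 4
f 15 1 17
f 15 17 16
f 16 17 18
f 16 18 4
f 17 1 2
f 17 2 18
f 18 2 3
f 18 3 4
f 20 19 22
f 20 22 21
f 22 19 23
f 22 23 21
f 23 19 24
f 23 24 21
f 24 19 25
f 24 25 21
f 25 19 26
f 25 26 21
f 26 19 27
f 26 27 21
f 27 19 28
f 27 28 21
f 28 19 29
f 28 29 21
f 29 19 30
f 29 30 21
f 30 19 31
f 30 31 21
f 31 19 32
f 31 32 21
f 32 19 20
f 32 20 21
f 33 70 49
f 70 44 73
f 49 73 38
f 70 73 49
f 33 49 45
f 49 38 50
f 45 50 34
f 49 50 45
f 33 45 54
f 45 34 55
f 54 55 40
f 45 55 54
f 33 54 66
f 54 40 69
f 66 69 43
f 54 69 66
f 33 66 70
f 66 43 74
f 70 74 44
f 66 74 70
f 34 50 61
f 50 38 64
f 61 64 42
f 50 64 61
f 38 73 51
f 73 44 72
f 51 72 37
f 73 72 51
f 44 74 71
f 74 43 67
f 71 67 35
f 74 67 71
f 43 69 68
f 69 40 56
f 68 56 39
f 69 56 68
f 40 55 60
f 55 34 57
f 60 57 41
f 55 57 60
f 36 62 48
f 62 42 63
f 48 63 37
f 62 63 48
f 36 48 46
f 48 37 47
f 46 47 35
f 48 47 46
f 36 46 53
f 46 35 52
f 53 52 39
f 46 52 53
f 36 53 58
f 53 39 59
f 58 59 41
f 53 59 58
f 36 58 62
f 58 41 65
f 62 65 42
f 58 65 62
f 37 63 51
f 63 42 64
f 51 64 38
f 63 64 51
f 35 47 71
f 47 37 72
f 71 72 44
f 47 72 71
f 39 52 68
f 52 35 67
f 68 67 43
f 52 67 68
f 41 59 60
f 59 39 56
f 60 56 40
f 59 56 60
f 42 65 61
f 65 41 57
f 61 57 34
f 65 57 61
f 76 75 78
f 76 78 77
f 78 75 79
f 78 79 77
f 79 75 80
f 79 80 77
f 80 75 81
f 80 81 77
f 81 75 82
f 81 82 77
f 82 75 83
f 82 83 77
f 83 75 84
f 83 84 77
f 84 75 85
f 84 85 77
f 85 75 86
f 85 86 77
f 86 75 87
f 86 87 77
f 87 75 88
f 87 88 77
f 88 75 89
f 88 89 77
f 89 75 76
f 89 76 77
f 91 90 93
f 91 93 92
f 93 90 94
f 93 94 92
f 94 90 95
f 94 95 92
f 95 90 96
f 95 96 92
f 96 90 97
f 96 97 92
f 97 90 98
f 97 98 92
f 98 90 99
f 98 99 92
f 99 90 100
f 99 100 92
f 100 90 101
f 100 101 92
f 101 90 102
f 101 102 92
f 102 90 103
f 102 103 92
f 103 90 104
f 103 104 92
f 104 90 105
f 104 105 92
f 105 90 106
f 105 106 92
f 106 90 91
f 106 91 92



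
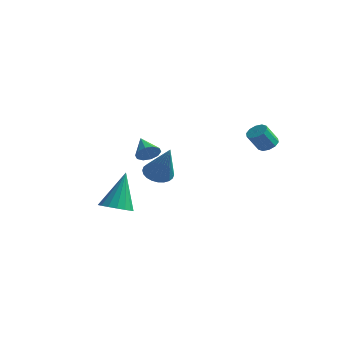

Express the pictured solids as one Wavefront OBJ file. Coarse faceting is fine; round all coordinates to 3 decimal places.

v -2.116 2.384 0.398
v -1.696 2.659 0.744
v -2.964 2.916 1.002
v -1.767 2.882 0.449
v -1.971 2.915 0.134
v -2.231 2.745 -0.081
v -2.446 2.437 -0.113
v -2.535 2.109 0.051
v -2.464 1.886 0.346
v -2.26 1.853 0.661
v -2.001 2.023 0.876
v -1.785 2.331 0.908
v 3.784 3.206 2.031
v 4.101 2.821 1.884
v 3.853 2.289 2.742
v 3.536 2.674 2.889
v 4.272 3.028 2.061
v 4.023 2.495 2.919
v 4.256 3.303 2.227
v 4.008 2.77 3.085
v 4.06 3.541 2.318
v 3.812 3.008 3.176
v 3.759 3.651 2.3
v 3.51 3.118 3.158
v 3.467 3.591 2.178
v 3.219 3.059 3.036
v 3.297 3.385 2.001
v 3.048 2.852 2.859
v 3.312 3.11 1.835
v 3.064 2.577 2.693
v 3.508 2.872 1.744
v 3.26 2.339 2.602
v 3.81 2.762 1.762
v 3.561 2.229 2.62
v -0.962 -1.396 -1.459
v -0.573 -0.765 -1.734
v -1.058 -0.544 0.359
v -0.937 -0.68 -1.793
v -1.306 -0.759 -1.775
v -1.597 -0.983 -1.686
v -1.742 -1.302 -1.544
v -1.709 -1.643 -1.383
v -1.504 -1.927 -1.239
v -1.175 -2.089 -1.146
v -0.798 -2.092 -1.125
v -0.458 -1.936 -1.18
v -0.234 -1.656 -1.299
v -0.176 -1.316 -1.455
v -0.299 -0.995 -1.612
v -1.377 2.152 -0.541
v -0.83 1.864 -0.928
v -0.363 1.708 1.221
v -0.746 2.136 -0.908
v -0.759 2.41 -0.831
v -0.865 2.645 -0.711
v -1.05 2.805 -0.564
v -1.284 2.865 -0.414
v -1.532 2.817 -0.283
v -1.757 2.668 -0.191
v -1.924 2.441 -0.153
v -2.007 2.169 -0.173
v -1.995 1.895 -0.25
v -1.888 1.66 -0.37
v -1.704 1.5 -0.517
v -1.47 1.439 -0.667
v -1.221 1.487 -0.798
v -0.996 1.636 -0.89
f 2 1 4
f 2 4 3
f 4 1 5
f 4 5 3
f 5 1 6
f 5 6 3
f 6 1 7
f 6 7 3
f 7 1 8
f 7 8 3
f 8 1 9
f 8 9 3
f 9 1 10
f 9 10 3
f 10 1 11
f 10 11 3
f 11 1 12
f 11 12 3
f 12 1 2
f 12 2 3
f 14 13 17
f 14 17 15
f 15 17 18
f 15 18 16
f 17 13 19
f 17 19 18
f 18 19 20
f 18 20 16
f 19 13 21
f 19 21 20
f 20 21 22
f 20 22 16
f 21 13 23
f 21 23 22
f 22 23 24
f 22 24 16
f 23 13 25
f 23 25 24
f 24 25 26
f 24 26 16
f 25 13 27
f 25 27 26
f 26 27 28
f 26 28 16
f 27 13 29
f 27 29 28
f 28 29 30
f 28 30 16
f 29 13 31
f 29 31 30
f 30 31 32
f 30 32 16
f 31 13 33
f 31 33 32
f 32 33 34
f 32 34 16
f 33 13 14
f 33 14 34
f 34 14 15
f 34 15 16
f 36 35 38
f 36 38 37
f 38 35 39
f 38 39 37
f 39 35 40
f 39 40 37
f 40 35 41
f 40 41 37
f 41 35 42
f 41 42 37
f 42 35 43
f 42 43 37
f 43 35 44
f 43 44 37
f 44 35 45
f 44 45 37
f 45 35 46
f 45 46 37
f 46 35 47
f 46 47 37
f 47 35 48
f 47 48 37
f 48 35 49
f 48 49 37
f 49 35 36
f 49 36 37
f 51 50 53
f 51 53 52
f 53 50 54
f 53 54 52
f 54 50 55
f 54 55 52
f 55 50 56
f 55 56 52
f 56 50 57
f 56 57 52
f 57 50 58
f 57 58 52
f 58 50 59
f 58 59 52
f 59 50 60
f 59 60 52
f 60 50 61
f 60 61 52
f 61 50 62
f 61 62 52
f 62 50 63
f 62 63 52
f 63 50 64
f 63 64 52
f 64 50 65
f 64 65 52
f 65 50 66
f 65 66 52
f 66 50 67
f 66 67 52
f 67 50 51
f 67 51 52



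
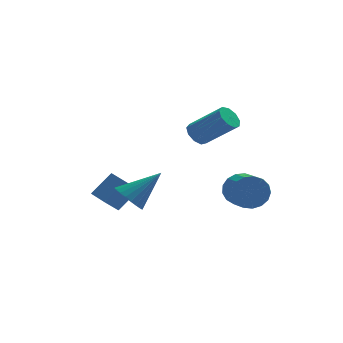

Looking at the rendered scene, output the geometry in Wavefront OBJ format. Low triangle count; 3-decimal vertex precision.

v -4.194 0.126 -1.508
v -3.184 0.51 -0.397
v -4.736 1.281 -1.415
v -3.727 1.666 -0.304
v -3.533 0.494 -2.236
v -2.524 0.879 -1.125
v -4.076 1.65 -2.143
v -3.066 2.034 -1.032
v 1.95 -1.496 -0.305
v 2.416 -1.647 -1.119
v 2.616 -2.915 -0.769
v 2.15 -2.764 0.045
v 2.742 -1.516 -0.83
v 2.942 -2.783 -0.48
v 2.886 -1.38 -0.42
v 3.086 -2.648 -0.071
v 2.815 -1.271 0.016
v 3.016 -2.539 0.365
v 2.547 -1.214 0.378
v 2.747 -2.481 0.728
v 2.142 -1.221 0.584
v 2.342 -2.488 0.934
v 1.692 -1.291 0.586
v 1.893 -2.559 0.936
v 1.302 -1.408 0.385
v 1.502 -2.676 0.734
v 1.06 -1.546 0.025
v 1.261 -2.813 0.375
v 1.022 -1.672 -0.41
v 1.222 -2.939 -0.061
v 1.197 -1.758 -0.821
v 1.397 -3.025 -0.472
v 1.544 -1.784 -1.114
v 1.744 -3.051 -0.764
v 1.984 -1.744 -1.221
v 2.184 -3.011 -0.872
v -3.395 -2.51 -0.112
v -2.96 -3.239 -0.413
v -1.865 -2.17 1.272
v -2.827 -2.989 -0.621
v -2.781 -2.666 -0.751
v -2.828 -2.32 -0.785
v -2.961 -2.002 -0.715
v -3.161 -1.762 -0.554
v -3.395 -1.636 -0.326
v -3.63 -1.643 -0.065
v -3.829 -1.782 0.189
v -3.962 -2.032 0.397
v -4.008 -2.354 0.528
v -3.961 -2.701 0.561
v -3.828 -3.018 0.492
v -3.629 -3.258 0.331
v -3.394 -3.384 0.102
v -3.159 -3.378 -0.159
v 0.628 3.534 1.264
v 1.068 3.374 0.704
v 2.531 2.526 2.095
v 2.092 2.686 2.656
v 1.17 3.831 0.876
v 2.633 2.983 2.267
v 1.019 4.15 1.229
v 2.482 3.302 2.62
v 0.685 4.18 1.599
v 2.148 3.332 2.99
v 0.324 3.908 1.813
v 1.788 3.06 3.204
v 0.106 3.461 1.769
v 1.57 2.613 3.16
v 0.132 3.048 1.49
v 1.596 2.2 2.881
v 0.391 2.862 1.105
v 1.854 2.014 2.496
v 0.76 2.991 0.795
v 2.224 2.143 2.186
f 2 4 1
f 5 2 1
f 1 4 3
f 3 5 1
f 2 8 4
f 6 2 5
f 6 8 2
f 4 8 3
f 7 5 3
f 3 8 7
f 7 6 5
f 8 6 7
f 10 9 13
f 10 13 11
f 11 13 14
f 11 14 12
f 13 9 15
f 13 15 14
f 14 15 16
f 14 16 12
f 15 9 17
f 15 17 16
f 16 17 18
f 16 18 12
f 17 9 19
f 17 19 18
f 18 19 20
f 18 20 12
f 19 9 21
f 19 21 20
f 20 21 22
f 20 22 12
f 21 9 23
f 21 23 22
f 22 23 24
f 22 24 12
f 23 9 25
f 23 25 24
f 24 25 26
f 24 26 12
f 25 9 27
f 25 27 26
f 26 27 28
f 26 28 12
f 27 9 29
f 27 29 28
f 28 29 30
f 28 30 12
f 29 9 31
f 29 31 30
f 30 31 32
f 30 32 12
f 31 9 33
f 31 33 32
f 32 33 34
f 32 34 12
f 33 9 35
f 33 35 34
f 34 35 36
f 34 36 12
f 35 9 10
f 35 10 36
f 36 10 11
f 36 11 12
f 38 37 40
f 38 40 39
f 40 37 41
f 40 41 39
f 41 37 42
f 41 42 39
f 42 37 43
f 42 43 39
f 43 37 44
f 43 44 39
f 44 37 45
f 44 45 39
f 45 37 46
f 45 46 39
f 46 37 47
f 46 47 39
f 47 37 48
f 47 48 39
f 48 37 49
f 48 49 39
f 49 37 50
f 49 50 39
f 50 37 51
f 50 51 39
f 51 37 52
f 51 52 39
f 52 37 53
f 52 53 39
f 53 37 54
f 53 54 39
f 54 37 38
f 54 38 39
f 56 55 59
f 56 59 57
f 57 59 60
f 57 60 58
f 59 55 61
f 59 61 60
f 60 61 62
f 60 62 58
f 61 55 63
f 61 63 62
f 62 63 64
f 62 64 58
f 63 55 65
f 63 65 64
f 64 65 66
f 64 66 58
f 65 55 67
f 65 67 66
f 66 67 68
f 66 68 58
f 67 55 69
f 67 69 68
f 68 69 70
f 68 70 58
f 69 55 71
f 69 71 70
f 70 71 72
f 70 72 58
f 71 55 73
f 71 73 72
f 72 73 74
f 72 74 58
f 73 55 56
f 73 56 74
f 74 56 57
f 74 57 58



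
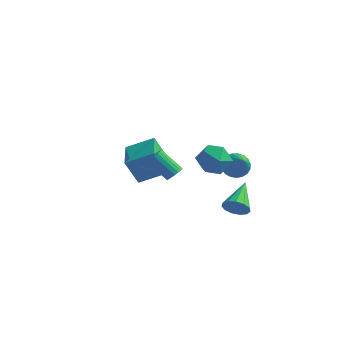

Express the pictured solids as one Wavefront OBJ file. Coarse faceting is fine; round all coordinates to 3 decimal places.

v 1.129 -2.65 0.181
v 1.469 -2.651 0.575
v 0.31 -2.592 1.573
v -0.029 -2.59 1.179
v 1.442 -2.426 0.531
v 0.283 -2.366 1.529
v 1.354 -2.244 0.417
v 0.195 -2.185 1.415
v 1.221 -2.144 0.257
v 0.062 -2.084 1.255
v 1.07 -2.143 0.082
v -0.089 -2.083 1.079
v 0.93 -2.243 -0.074
v -0.228 -2.183 0.924
v 0.831 -2.423 -0.179
v -0.328 -2.363 0.818
v 0.79 -2.648 -0.213
v -0.369 -2.589 0.785
v 0.817 -2.874 -0.169
v -0.342 -2.814 0.829
v 0.905 -3.055 -0.055
v -0.254 -2.996 0.943
v 1.038 -3.156 0.105
v -0.121 -3.096 1.103
v 1.189 -3.157 0.281
v 0.03 -3.097 1.278
v 1.328 -3.057 0.436
v 0.17 -2.997 1.434
v 1.428 -2.877 0.542
v 0.269 -2.817 1.539
v 2.082 2.756 -2.232
v 2.578 2.519 -2.799
v 3.078 1.484 -0.828
v 2.736 2.779 -2.675
v 2.781 3.035 -2.474
v 2.705 3.243 -2.231
v 2.521 3.367 -1.989
v 2.262 3.385 -1.788
v 1.971 3.295 -1.664
v 1.7 3.111 -1.638
v 1.495 2.867 -1.715
v 1.391 2.603 -1.881
v 1.407 2.365 -2.108
v 1.54 2.196 -2.356
v 1.767 2.123 -2.582
v 2.048 2.16 -2.748
v 2.335 2.3 -2.825
v -2.659 0.99 -3.837
v -3.321 0.732 -2.348
v -3.466 2.731 -3.894
v -4.128 2.473 -2.405
v -1.292 1.647 -3.115
v -1.954 1.389 -1.626
v -2.099 3.388 -3.172
v -2.761 3.13 -1.683
v 2.858 -2.551 2.716
v 3.645 -2.157 2.266
v 3.175 -3.963 2.034
v 3.962 -3.569 1.584
v 3.965 -3.695 2.564
v 3.769 -2.823 2.986
v 3.051 -3.297 1.314
v 2.855 -2.425 1.736
v 3.764 -2.618 1.399
v 4.329 -2.864 2.172
v 2.491 -3.256 2.128
v 3.056 -3.502 2.901
v 2.765 1.251 -4.362
v 3.275 1.087 -3.809
v 2.515 3.049 -3.598
v 3.501 1.257 -4.137
v 3.494 1.426 -4.537
v 3.255 1.539 -4.881
v 2.86 1.56 -5.06
v 2.435 1.483 -5.018
v 2.115 1.333 -4.767
v 2.001 1.156 -4.388
v 2.13 1.009 -4
v 2.46 0.939 -3.727
v 2.887 0.968 -3.656
f 2 1 5
f 2 5 3
f 3 5 6
f 3 6 4
f 5 1 7
f 5 7 6
f 6 7 8
f 6 8 4
f 7 1 9
f 7 9 8
f 8 9 10
f 8 10 4
f 9 1 11
f 9 11 10
f 10 11 12
f 10 12 4
f 11 1 13
f 11 13 12
f 12 13 14
f 12 14 4
f 13 1 15
f 13 15 14
f 14 15 16
f 14 16 4
f 15 1 17
f 15 17 16
f 16 17 18
f 16 18 4
f 17 1 19
f 17 19 18
f 18 19 20
f 18 20 4
f 19 1 21
f 19 21 20
f 20 21 22
f 20 22 4
f 21 1 23
f 21 23 22
f 22 23 24
f 22 24 4
f 23 1 25
f 23 25 24
f 24 25 26
f 24 26 4
f 25 1 27
f 25 27 26
f 26 27 28
f 26 28 4
f 27 1 29
f 27 29 28
f 28 29 30
f 28 30 4
f 29 1 2
f 29 2 30
f 30 2 3
f 30 3 4
f 32 31 34
f 32 34 33
f 34 31 35
f 34 35 33
f 35 31 36
f 35 36 33
f 36 31 37
f 36 37 33
f 37 31 38
f 37 38 33
f 38 31 39
f 38 39 33
f 39 31 40
f 39 40 33
f 40 31 41
f 40 41 33
f 41 31 42
f 41 42 33
f 42 31 43
f 42 43 33
f 43 31 44
f 43 44 33
f 44 31 45
f 44 45 33
f 45 31 46
f 45 46 33
f 46 31 47
f 46 47 33
f 47 31 32
f 47 32 33
f 49 51 48
f 52 49 48
f 48 51 50
f 50 52 48
f 49 55 51
f 53 49 52
f 53 55 49
f 51 55 50
f 54 52 50
f 50 55 54
f 54 53 52
f 55 53 54
f 56 67 61
f 56 61 57
f 56 57 63
f 56 63 66
f 56 66 67
f 57 61 65
f 61 67 60
f 67 66 58
f 66 63 62
f 63 57 64
f 59 65 60
f 59 60 58
f 59 58 62
f 59 62 64
f 59 64 65
f 60 65 61
f 58 60 67
f 62 58 66
f 64 62 63
f 65 64 57
f 69 68 71
f 69 71 70
f 71 68 72
f 71 72 70
f 72 68 73
f 72 73 70
f 73 68 74
f 73 74 70
f 74 68 75
f 74 75 70
f 75 68 76
f 75 76 70
f 76 68 77
f 76 77 70
f 77 68 78
f 77 78 70
f 78 68 79
f 78 79 70
f 79 68 80
f 79 80 70
f 80 68 69
f 80 69 70



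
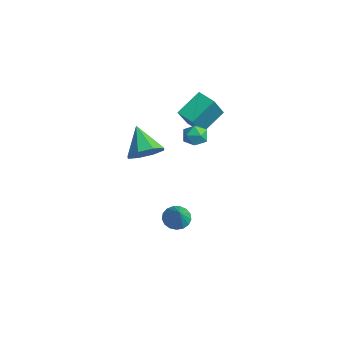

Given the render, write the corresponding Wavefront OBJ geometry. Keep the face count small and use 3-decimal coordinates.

v -0.186 -2.874 2.448
v 0.249 -3.546 3.046
v -1.494 -2.686 3.612
v 0.481 -2.832 3.192
v 0.322 -2.142 2.901
v -0.135 -1.88 2.346
v -0.622 -2.201 1.85
v -0.854 -2.916 1.705
v -0.695 -3.606 1.995
v -0.238 -3.867 2.551
v -3.125 1.213 1.449
v -3.33 2.596 2.416
v -2.151 1.524 1.211
v -2.356 2.907 2.177
v -2.404 0.193 3.063
v -2.609 1.576 4.029
v -1.43 0.504 2.824
v -1.635 1.887 3.791
v -1.138 -0.589 -3.994
v -0.56 -0.207 -4.304
v -0.262 -0.951 -2.806
v -0.73 0.043 -4.102
v -0.995 0.148 -3.875
v -1.292 0.084 -3.676
v -1.554 -0.134 -3.549
v -1.721 -0.457 -3.524
v -1.754 -0.809 -3.607
v -1.646 -1.111 -3.778
v -1.422 -1.294 -3.999
v -1.133 -1.315 -4.219
v -0.845 -1.17 -4.387
v -0.625 -0.891 -4.465
v -0.521 -0.544 -4.435
v 0.151 0.399 3.256
v 0.5 0.191 2.655
v -0.56 -0.531 3.165
v -0.211 -0.739 2.564
v 0.122 -0.774 3.207
v 0.562 -0.2 3.264
v -0.622 -0.14 2.556
v -0.182 0.434 2.613
v 0.022 -0.142 2.223
v 0.482 -0.534 2.625
v -0.542 0.194 3.195
v -0.082 -0.198 3.597
f 2 1 4
f 2 4 3
f 4 1 5
f 4 5 3
f 5 1 6
f 5 6 3
f 6 1 7
f 6 7 3
f 7 1 8
f 7 8 3
f 8 1 9
f 8 9 3
f 9 1 10
f 9 10 3
f 10 1 2
f 10 2 3
f 12 14 11
f 15 12 11
f 11 14 13
f 13 15 11
f 12 18 14
f 16 12 15
f 16 18 12
f 14 18 13
f 17 15 13
f 13 18 17
f 17 16 15
f 18 16 17
f 20 19 22
f 20 22 21
f 22 19 23
f 22 23 21
f 23 19 24
f 23 24 21
f 24 19 25
f 24 25 21
f 25 19 26
f 25 26 21
f 26 19 27
f 26 27 21
f 27 19 28
f 27 28 21
f 28 19 29
f 28 29 21
f 29 19 30
f 29 30 21
f 30 19 31
f 30 31 21
f 31 19 32
f 31 32 21
f 32 19 33
f 32 33 21
f 33 19 20
f 33 20 21
f 34 45 39
f 34 39 35
f 34 35 41
f 34 41 44
f 34 44 45
f 35 39 43
f 39 45 38
f 45 44 36
f 44 41 40
f 41 35 42
f 37 43 38
f 37 38 36
f 37 36 40
f 37 40 42
f 37 42 43
f 38 43 39
f 36 38 45
f 40 36 44
f 42 40 41
f 43 42 35



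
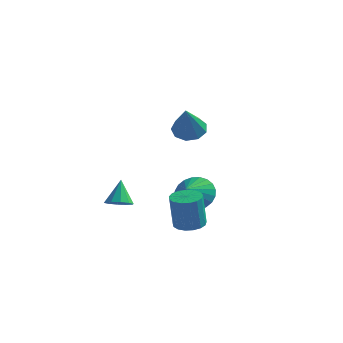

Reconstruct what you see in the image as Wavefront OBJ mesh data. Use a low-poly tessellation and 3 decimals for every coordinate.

v 3.085 -1.989 -3.165
v 3.45 -1.366 -3.058
v 3.401 -1.628 -1.349
v 3.035 -2.251 -1.455
v 3.115 -1.268 -3.053
v 3.065 -1.53 -1.344
v 2.773 -1.335 -3.073
v 2.723 -1.598 -1.364
v 2.502 -1.552 -3.115
v 2.452 -1.814 -1.405
v 2.365 -1.869 -3.167
v 2.315 -2.131 -1.458
v 2.392 -2.214 -3.219
v 2.343 -2.476 -1.51
v 2.579 -2.506 -3.259
v 2.529 -2.769 -1.549
v 2.881 -2.681 -3.277
v 2.831 -2.943 -1.567
v 3.23 -2.697 -3.269
v 3.18 -2.959 -1.56
v 3.546 -2.55 -3.237
v 3.496 -2.813 -1.528
v 3.756 -2.275 -3.189
v 3.706 -2.538 -1.48
v 3.812 -1.935 -3.135
v 3.763 -2.197 -1.426
v 3.702 -1.607 -3.088
v 3.652 -1.869 -1.379
v -0.868 -1.088 -3.095
v -0.527 -1.565 -2.77
v -1.092 -0.452 -1.925
v -0.259 -1.268 -2.88
v -0.224 -0.903 -3.072
v -0.435 -0.608 -3.272
v -0.811 -0.497 -3.405
v -1.208 -0.611 -3.419
v -1.476 -0.908 -3.31
v -1.511 -1.273 -3.118
v -1.3 -1.568 -2.917
v -0.924 -1.679 -2.784
v 0.646 3.444 -3.934
v 1.34 3.89 -3.334
v 0.694 2.416 -3.226
v 1.001 3.998 -3.155
v 0.609 4.021 -3.094
v 0.222 3.957 -3.161
v -0.101 3.815 -3.346
v -0.309 3.616 -3.62
v -0.373 3.391 -3.943
v -0.281 3.174 -4.264
v -0.048 2.999 -4.534
v 0.291 2.891 -4.714
v 0.683 2.867 -4.775
v 1.07 2.932 -4.707
v 1.392 3.074 -4.522
v 1.601 3.273 -4.248
v 1.665 3.498 -3.926
v 1.573 3.714 -3.605
v 1.438 1.245 1.094
v 2.048 0.915 0.675
v 1.862 0.055 2.646
v 2.23 1.353 0.961
v 2.042 1.74 1.31
v 1.571 1.896 1.557
v 1.038 1.747 1.588
v 0.693 1.363 1.388
v 0.696 0.923 1.051
v 1.047 0.634 0.733
v 1.581 0.631 0.585
f 2 1 5
f 2 5 3
f 3 5 6
f 3 6 4
f 5 1 7
f 5 7 6
f 6 7 8
f 6 8 4
f 7 1 9
f 7 9 8
f 8 9 10
f 8 10 4
f 9 1 11
f 9 11 10
f 10 11 12
f 10 12 4
f 11 1 13
f 11 13 12
f 12 13 14
f 12 14 4
f 13 1 15
f 13 15 14
f 14 15 16
f 14 16 4
f 15 1 17
f 15 17 16
f 16 17 18
f 16 18 4
f 17 1 19
f 17 19 18
f 18 19 20
f 18 20 4
f 19 1 21
f 19 21 20
f 20 21 22
f 20 22 4
f 21 1 23
f 21 23 22
f 22 23 24
f 22 24 4
f 23 1 25
f 23 25 24
f 24 25 26
f 24 26 4
f 25 1 27
f 25 27 26
f 26 27 28
f 26 28 4
f 27 1 2
f 27 2 28
f 28 2 3
f 28 3 4
f 30 29 32
f 30 32 31
f 32 29 33
f 32 33 31
f 33 29 34
f 33 34 31
f 34 29 35
f 34 35 31
f 35 29 36
f 35 36 31
f 36 29 37
f 36 37 31
f 37 29 38
f 37 38 31
f 38 29 39
f 38 39 31
f 39 29 40
f 39 40 31
f 40 29 30
f 40 30 31
f 42 41 44
f 42 44 43
f 44 41 45
f 44 45 43
f 45 41 46
f 45 46 43
f 46 41 47
f 46 47 43
f 47 41 48
f 47 48 43
f 48 41 49
f 48 49 43
f 49 41 50
f 49 50 43
f 50 41 51
f 50 51 43
f 51 41 52
f 51 52 43
f 52 41 53
f 52 53 43
f 53 41 54
f 53 54 43
f 54 41 55
f 54 55 43
f 55 41 56
f 55 56 43
f 56 41 57
f 56 57 43
f 57 41 58
f 57 58 43
f 58 41 42
f 58 42 43
f 60 59 62
f 60 62 61
f 62 59 63
f 62 63 61
f 63 59 64
f 63 64 61
f 64 59 65
f 64 65 61
f 65 59 66
f 65 66 61
f 66 59 67
f 66 67 61
f 67 59 68
f 67 68 61
f 68 59 69
f 68 69 61
f 69 59 60
f 69 60 61



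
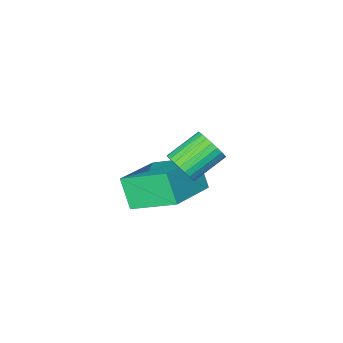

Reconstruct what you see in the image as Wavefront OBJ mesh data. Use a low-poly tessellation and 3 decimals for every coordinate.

v 1.008 -0.394 0.392
v 0.999 -1.03 1.35
v 2.564 0.386 0.923
v 2.555 -0.25 1.881
v 1.905 -1.63 -0.421
v 1.896 -2.266 0.537
v 3.461 -0.85 0.11
v 3.452 -1.486 1.068
v 2.926 1.197 3.419
v 3.147 1.539 3.832
v 2.075 1.506 4.433
v 1.854 1.163 4.021
v 3.062 1.692 3.689
v 1.989 1.659 4.29
v 2.956 1.77 3.504
v 1.884 1.736 4.106
v 2.846 1.76 3.307
v 1.773 1.727 3.908
v 2.748 1.665 3.127
v 1.675 1.631 3.728
v 2.677 1.498 2.991
v 1.604 1.465 3.592
v 2.644 1.285 2.921
v 1.571 1.252 3.522
v 2.654 1.059 2.926
v 1.581 1.026 3.527
v 2.705 0.854 3.007
v 1.633 0.821 3.608
v 2.791 0.701 3.15
v 1.718 0.668 3.751
v 2.896 0.624 3.334
v 1.824 0.59 3.936
v 3.007 0.633 3.532
v 1.934 0.6 4.133
v 3.105 0.729 3.712
v 2.032 0.695 4.313
v 3.176 0.895 3.848
v 2.103 0.862 4.449
v 3.209 1.108 3.918
v 2.136 1.075 4.519
v 3.199 1.334 3.913
v 2.126 1.301 4.514
f 2 4 1
f 5 2 1
f 1 4 3
f 3 5 1
f 2 8 4
f 6 2 5
f 6 8 2
f 4 8 3
f 7 5 3
f 3 8 7
f 7 6 5
f 8 6 7
f 10 9 13
f 10 13 11
f 11 13 14
f 11 14 12
f 13 9 15
f 13 15 14
f 14 15 16
f 14 16 12
f 15 9 17
f 15 17 16
f 16 17 18
f 16 18 12
f 17 9 19
f 17 19 18
f 18 19 20
f 18 20 12
f 19 9 21
f 19 21 20
f 20 21 22
f 20 22 12
f 21 9 23
f 21 23 22
f 22 23 24
f 22 24 12
f 23 9 25
f 23 25 24
f 24 25 26
f 24 26 12
f 25 9 27
f 25 27 26
f 26 27 28
f 26 28 12
f 27 9 29
f 27 29 28
f 28 29 30
f 28 30 12
f 29 9 31
f 29 31 30
f 30 31 32
f 30 32 12
f 31 9 33
f 31 33 32
f 32 33 34
f 32 34 12
f 33 9 35
f 33 35 34
f 34 35 36
f 34 36 12
f 35 9 37
f 35 37 36
f 36 37 38
f 36 38 12
f 37 9 39
f 37 39 38
f 38 39 40
f 38 40 12
f 39 9 41
f 39 41 40
f 40 41 42
f 40 42 12
f 41 9 10
f 41 10 42
f 42 10 11
f 42 11 12



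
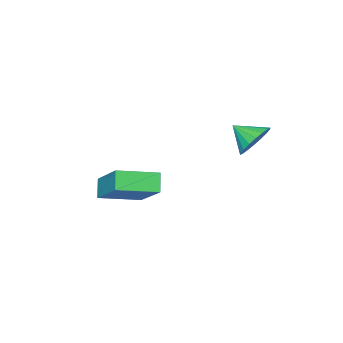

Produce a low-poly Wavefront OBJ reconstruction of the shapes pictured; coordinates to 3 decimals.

v 1.242 -3.422 -0.692
v 1.94 -1.796 0.615
v 1.629 -3.055 -1.355
v 2.327 -1.43 -0.047
v 2.573 -4.25 -0.373
v 3.271 -2.625 0.935
v 2.96 -3.884 -1.035
v 3.658 -2.258 0.272
v 0.29 1.036 2.557
v 0.735 1.459 3.022
v 0.51 0.204 3.103
v 0.428 1.477 3.173
v 0.093 1.408 3.202
v -0.202 1.265 3.103
v -0.4 1.077 2.896
v -0.461 0.881 2.621
v -0.373 0.716 2.334
v -0.154 0.614 2.091
v 0.153 0.596 1.94
v 0.487 0.665 1.912
v 0.783 0.808 2.011
v 0.98 0.996 2.218
v 1.042 1.192 2.492
v 0.954 1.357 2.779
f 2 4 1
f 5 2 1
f 1 4 3
f 3 5 1
f 2 8 4
f 6 2 5
f 6 8 2
f 4 8 3
f 7 5 3
f 3 8 7
f 7 6 5
f 8 6 7
f 10 9 12
f 10 12 11
f 12 9 13
f 12 13 11
f 13 9 14
f 13 14 11
f 14 9 15
f 14 15 11
f 15 9 16
f 15 16 11
f 16 9 17
f 16 17 11
f 17 9 18
f 17 18 11
f 18 9 19
f 18 19 11
f 19 9 20
f 19 20 11
f 20 9 21
f 20 21 11
f 21 9 22
f 21 22 11
f 22 9 23
f 22 23 11
f 23 9 24
f 23 24 11
f 24 9 10
f 24 10 11



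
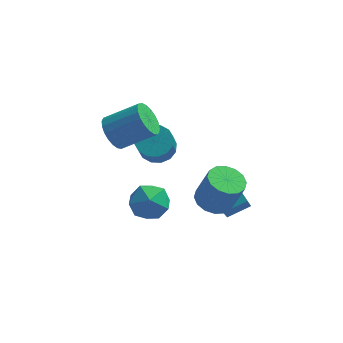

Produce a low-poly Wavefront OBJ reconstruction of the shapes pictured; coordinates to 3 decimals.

v 3.366 -0.219 -0.831
v 4.3 -0 -1.146
v 4.968 -0.202 0.696
v 4.034 -0.421 1.011
v 4.089 0.461 -1.019
v 4.757 0.259 0.823
v 3.684 0.74 -0.841
v 4.352 0.538 1.001
v 3.194 0.761 -0.661
v 3.862 0.56 1.181
v 2.75 0.521 -0.527
v 3.418 0.319 1.316
v 2.471 0.082 -0.474
v 3.139 -0.12 1.369
v 2.432 -0.438 -0.516
v 3.1 -0.64 1.326
v 2.643 -0.899 -0.643
v 3.311 -1.101 1.199
v 3.048 -1.178 -0.821
v 3.716 -1.38 1.021
v 3.538 -1.2 -1.001
v 4.206 -1.401 0.841
v 3.982 -0.959 -1.136
v 4.65 -1.161 0.707
v 4.261 -0.52 -1.189
v 4.929 -0.722 0.654
v 3.905 1.525 -3.82
v 3.794 0.497 -2.47
v 2.822 2.857 -2.894
v 2.711 1.829 -1.545
v 5.049 2.091 -3.295
v 4.938 1.063 -1.946
v 3.966 3.423 -2.37
v 3.855 2.395 -1.02
v -1.783 1.324 2.495
v -1.265 1.531 1.641
v 0.481 1.744 2.751
v -0.037 1.536 3.605
v -1.39 1.917 1.764
v 0.356 2.13 2.875
v -1.583 2.201 2.013
v 0.162 2.413 3.124
v -1.811 2.332 2.346
v -0.065 2.545 3.457
v -2.034 2.29 2.704
v -0.288 2.502 3.815
v -2.213 2.08 3.027
v -0.468 2.293 4.137
v -2.318 1.74 3.257
v -0.573 1.952 4.367
v -2.331 1.327 3.355
v -0.585 1.54 4.466
v -2.248 0.914 3.305
v -0.503 1.127 4.415
v -2.086 0.572 3.114
v -0.34 0.785 4.225
v -1.87 0.36 2.817
v -0.125 0.572 3.927
v -1.64 0.314 2.463
v 0.106 0.527 3.574
v -1.435 0.443 2.116
v 0.311 0.656 3.226
v -1.289 0.724 1.833
v 0.457 0.937 2.944
v -1.229 1.109 1.665
v 0.517 1.322 2.776
v 0.134 0.133 -1.855
v 1.182 -0.006 -1.29
v -0.662 -1.214 -0.71
v 0.386 -1.353 -0.145
v -0.237 -0.338 -0.011
v 0.255 0.495 -0.719
v 0.265 -1.715 -1.281
v 0.757 -0.882 -1.989
v 1.263 -1.148 -0.935
v 0.953 -0.297 -0.15
v -0.433 -0.923 -1.85
v -0.743 -0.072 -1.065
v 0.151 3.235 -0.056
v 1.098 3.462 0.121
v 1.096 2.272 1.653
v 0.149 2.045 1.476
v 0.827 3.806 0.388
v 0.826 2.615 1.92
v 0.375 3.996 0.536
v 0.373 2.806 2.068
v -0.137 3.983 0.525
v -0.139 2.793 2.057
v -0.572 3.77 0.358
v -0.574 2.58 1.89
v -0.813 3.413 0.081
v -0.815 2.223 1.613
v -0.796 3.008 -0.233
v -0.798 1.818 1.299
v -0.526 2.665 -0.5
v -0.527 1.474 1.032
v -0.073 2.474 -0.648
v -0.075 1.284 0.884
v 0.439 2.487 -0.637
v 0.437 1.297 0.895
v 0.874 2.7 -0.47
v 0.872 1.51 1.062
v 1.115 3.057 -0.193
v 1.113 1.867 1.339
f 2 1 5
f 2 5 3
f 3 5 6
f 3 6 4
f 5 1 7
f 5 7 6
f 6 7 8
f 6 8 4
f 7 1 9
f 7 9 8
f 8 9 10
f 8 10 4
f 9 1 11
f 9 11 10
f 10 11 12
f 10 12 4
f 11 1 13
f 11 13 12
f 12 13 14
f 12 14 4
f 13 1 15
f 13 15 14
f 14 15 16
f 14 16 4
f 15 1 17
f 15 17 16
f 16 17 18
f 16 18 4
f 17 1 19
f 17 19 18
f 18 19 20
f 18 20 4
f 19 1 21
f 19 21 20
f 20 21 22
f 20 22 4
f 21 1 23
f 21 23 22
f 22 23 24
f 22 24 4
f 23 1 25
f 23 25 24
f 24 25 26
f 24 26 4
f 25 1 2
f 25 2 26
f 26 2 3
f 26 3 4
f 28 30 27
f 31 28 27
f 27 30 29
f 29 31 27
f 28 34 30
f 32 28 31
f 32 34 28
f 30 34 29
f 33 31 29
f 29 34 33
f 33 32 31
f 34 32 33
f 36 35 39
f 36 39 37
f 37 39 40
f 37 40 38
f 39 35 41
f 39 41 40
f 40 41 42
f 40 42 38
f 41 35 43
f 41 43 42
f 42 43 44
f 42 44 38
f 43 35 45
f 43 45 44
f 44 45 46
f 44 46 38
f 45 35 47
f 45 47 46
f 46 47 48
f 46 48 38
f 47 35 49
f 47 49 48
f 48 49 50
f 48 50 38
f 49 35 51
f 49 51 50
f 50 51 52
f 50 52 38
f 51 35 53
f 51 53 52
f 52 53 54
f 52 54 38
f 53 35 55
f 53 55 54
f 54 55 56
f 54 56 38
f 55 35 57
f 55 57 56
f 56 57 58
f 56 58 38
f 57 35 59
f 57 59 58
f 58 59 60
f 58 60 38
f 59 35 61
f 59 61 60
f 60 61 62
f 60 62 38
f 61 35 63
f 61 63 62
f 62 63 64
f 62 64 38
f 63 35 65
f 63 65 64
f 64 65 66
f 64 66 38
f 65 35 36
f 65 36 66
f 66 36 37
f 66 37 38
f 67 78 72
f 67 72 68
f 67 68 74
f 67 74 77
f 67 77 78
f 68 72 76
f 72 78 71
f 78 77 69
f 77 74 73
f 74 68 75
f 70 76 71
f 70 71 69
f 70 69 73
f 70 73 75
f 70 75 76
f 71 76 72
f 69 71 78
f 73 69 77
f 75 73 74
f 76 75 68
f 80 79 83
f 80 83 81
f 81 83 84
f 81 84 82
f 83 79 85
f 83 85 84
f 84 85 86
f 84 86 82
f 85 79 87
f 85 87 86
f 86 87 88
f 86 88 82
f 87 79 89
f 87 89 88
f 88 89 90
f 88 90 82
f 89 79 91
f 89 91 90
f 90 91 92
f 90 92 82
f 91 79 93
f 91 93 92
f 92 93 94
f 92 94 82
f 93 79 95
f 93 95 94
f 94 95 96
f 94 96 82
f 95 79 97
f 95 97 96
f 96 97 98
f 96 98 82
f 97 79 99
f 97 99 98
f 98 99 100
f 98 100 82
f 99 79 101
f 99 101 100
f 100 101 102
f 100 102 82
f 101 79 103
f 101 103 102
f 102 103 104
f 102 104 82
f 103 79 80
f 103 80 104
f 104 80 81
f 104 81 82



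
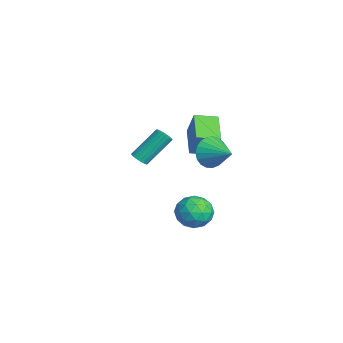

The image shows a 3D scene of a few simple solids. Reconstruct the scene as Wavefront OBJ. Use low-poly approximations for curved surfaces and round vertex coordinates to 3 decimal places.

v 1.005 -0.488 1.782
v 1.54 -0.848 0.979
v 2.375 0.308 2.338
v 1.388 -0.478 0.825
v 1.169 -0.11 0.838
v 0.922 0.193 1.013
v 0.689 0.378 1.321
v 0.511 0.413 1.709
v 0.418 0.293 2.109
v 0.427 0.037 2.453
v 0.535 -0.309 2.681
v 0.725 -0.686 2.753
v 0.963 -1.029 2.657
v 1.208 -1.278 2.41
v 1.418 -1.391 2.054
v 1.557 -1.348 1.651
v 1.6 -1.155 1.271
v 2.448 -4.498 2.539
v 2.744 -4.155 2.284
v 2.448 -2.799 3.765
v 2.152 -3.142 4.021
v 2.547 -4.112 2.205
v 2.251 -2.756 3.687
v 2.333 -4.136 2.185
v 2.037 -2.78 3.666
v 2.139 -4.222 2.225
v 1.843 -2.866 3.706
v 1.998 -4.356 2.32
v 1.702 -3 3.801
v 1.936 -4.515 2.453
v 1.64 -3.159 3.934
v 1.961 -4.671 2.6
v 1.665 -3.315 4.082
v 2.071 -4.797 2.737
v 1.775 -3.441 4.219
v 2.246 -4.871 2.84
v 1.95 -3.515 4.322
v 2.456 -4.881 2.891
v 2.16 -3.525 4.373
v 2.665 -4.824 2.881
v 2.369 -3.468 4.363
v 2.836 -4.711 2.812
v 2.54 -3.355 4.294
v 2.94 -4.562 2.696
v 2.644 -3.206 4.177
v 2.959 -4.401 2.552
v 2.663 -3.045 4.034
v 2.889 -4.257 2.407
v 2.593 -2.901 3.888
v -0.513 -0.149 -3.19
v 0.378 -0.572 -2.648
v -0.658 -1.688 -4.152
v 0.233 -2.111 -3.61
v -0.736 -1.951 -3.061
v -0.647 -1 -2.467
v 0.367 -1.26 -4.333
v 0.456 -0.309 -3.739
v 0.921 -1.258 -3.354
v 0.24 -1.685 -2.568
v -0.52 -0.575 -4.232
v -1.201 -1.002 -3.446
v -0.055 -0.225 -2.835
v -0.225 -2.035 -3.965
v -0.795 -1.941 -3.643
v -0.271 -2.189 -3.324
v -0.657 -0.477 -2.728
v -0.134 -0.725 -2.409
v -0.788 -1.536 -2.652
v -0.146 -1.535 -4.391
v 0.377 -1.783 -4.072
v -0.009 -0.071 -3.476
v 0.515 -0.319 -3.157
v 0.508 -0.724 -4.148
v 0.788 -0.877 -2.931
v 0.703 -1.782 -3.496
v 0.782 -1.282 -3.922
v 0.834 -0.723 -3.573
v 0.387 -1.128 -2.469
v 0.302 -2.033 -3.034
v -0.267 -1.939 -2.712
v -0.215 -1.38 -2.362
v 0.707 -1.532 -2.884
v -0.582 -0.227 -3.766
v -0.667 -1.132 -4.331
v -0.065 -0.88 -4.438
v -0.013 -0.321 -4.088
v -0.983 -0.478 -3.304
v -1.068 -1.383 -3.869
v -1.114 -1.537 -3.227
v -1.062 -0.978 -2.878
v -0.987 -0.728 -3.916
v -3.972 -0.763 0.672
v -3.275 -0.518 2.248
v -3.902 0.564 0.435
v -3.204 0.809 2.01
v -2.216 -0.989 -0.07
v -1.518 -0.744 1.505
v -2.145 0.338 -0.308
v -1.448 0.583 1.268
f 2 1 4
f 2 4 3
f 4 1 5
f 4 5 3
f 5 1 6
f 5 6 3
f 6 1 7
f 6 7 3
f 7 1 8
f 7 8 3
f 8 1 9
f 8 9 3
f 9 1 10
f 9 10 3
f 10 1 11
f 10 11 3
f 11 1 12
f 11 12 3
f 12 1 13
f 12 13 3
f 13 1 14
f 13 14 3
f 14 1 15
f 14 15 3
f 15 1 16
f 15 16 3
f 16 1 17
f 16 17 3
f 17 1 2
f 17 2 3
f 19 18 22
f 19 22 20
f 20 22 23
f 20 23 21
f 22 18 24
f 22 24 23
f 23 24 25
f 23 25 21
f 24 18 26
f 24 26 25
f 25 26 27
f 25 27 21
f 26 18 28
f 26 28 27
f 27 28 29
f 27 29 21
f 28 18 30
f 28 30 29
f 29 30 31
f 29 31 21
f 30 18 32
f 30 32 31
f 31 32 33
f 31 33 21
f 32 18 34
f 32 34 33
f 33 34 35
f 33 35 21
f 34 18 36
f 34 36 35
f 35 36 37
f 35 37 21
f 36 18 38
f 36 38 37
f 37 38 39
f 37 39 21
f 38 18 40
f 38 40 39
f 39 40 41
f 39 41 21
f 40 18 42
f 40 42 41
f 41 42 43
f 41 43 21
f 42 18 44
f 42 44 43
f 43 44 45
f 43 45 21
f 44 18 46
f 44 46 45
f 45 46 47
f 45 47 21
f 46 18 48
f 46 48 47
f 47 48 49
f 47 49 21
f 48 18 19
f 48 19 49
f 49 19 20
f 49 20 21
f 50 87 66
f 87 61 90
f 66 90 55
f 87 90 66
f 50 66 62
f 66 55 67
f 62 67 51
f 66 67 62
f 50 62 71
f 62 51 72
f 71 72 57
f 62 72 71
f 50 71 83
f 71 57 86
f 83 86 60
f 71 86 83
f 50 83 87
f 83 60 91
f 87 91 61
f 83 91 87
f 51 67 78
f 67 55 81
f 78 81 59
f 67 81 78
f 55 90 68
f 90 61 89
f 68 89 54
f 90 89 68
f 61 91 88
f 91 60 84
f 88 84 52
f 91 84 88
f 60 86 85
f 86 57 73
f 85 73 56
f 86 73 85
f 57 72 77
f 72 51 74
f 77 74 58
f 72 74 77
f 53 79 65
f 79 59 80
f 65 80 54
f 79 80 65
f 53 65 63
f 65 54 64
f 63 64 52
f 65 64 63
f 53 63 70
f 63 52 69
f 70 69 56
f 63 69 70
f 53 70 75
f 70 56 76
f 75 76 58
f 70 76 75
f 53 75 79
f 75 58 82
f 79 82 59
f 75 82 79
f 54 80 68
f 80 59 81
f 68 81 55
f 80 81 68
f 52 64 88
f 64 54 89
f 88 89 61
f 64 89 88
f 56 69 85
f 69 52 84
f 85 84 60
f 69 84 85
f 58 76 77
f 76 56 73
f 77 73 57
f 76 73 77
f 59 82 78
f 82 58 74
f 78 74 51
f 82 74 78
f 93 95 92
f 96 93 92
f 92 95 94
f 94 96 92
f 93 99 95
f 97 93 96
f 97 99 93
f 95 99 94
f 98 96 94
f 94 99 98
f 98 97 96
f 99 97 98

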